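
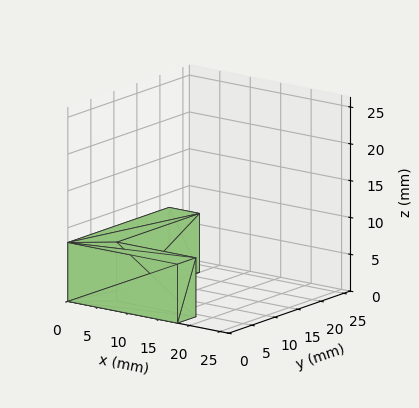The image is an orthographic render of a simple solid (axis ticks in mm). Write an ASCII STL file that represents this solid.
Reading the render: the shape is an L-shaped prism: outer 18 × 22 mm, arm thicknesses ≈ 4 mm (horizontal) and 5 mm (vertical), extruded 8 mm in z (dimensions read to the nearest mm from the axis ticks). For the STL, each face is triangulated and given an outward normal.

solid part
  facet normal 0.0000 0.0000 -1.0000
    outer loop
      vertex 18.00 4.00 0.00
      vertex 18.00 0.00 0.00
      vertex 0.00 0.00 0.00
    endloop
  endfacet
  facet normal 0.0000 0.0000 -1.0000
    outer loop
      vertex 5.00 4.00 0.00
      vertex 18.00 4.00 0.00
      vertex 0.00 0.00 0.00
    endloop
  endfacet
  facet normal 0.0000 0.0000 -1.0000
    outer loop
      vertex 5.00 22.00 0.00
      vertex 5.00 4.00 0.00
      vertex 0.00 0.00 0.00
    endloop
  endfacet
  facet normal 0.0000 0.0000 -1.0000
    outer loop
      vertex 0.00 22.00 0.00
      vertex 5.00 22.00 0.00
      vertex 0.00 0.00 0.00
    endloop
  endfacet
  facet normal 0.0000 0.0000 1.0000
    outer loop
      vertex 0.00 0.00 8.00
      vertex 18.00 0.00 8.00
      vertex 18.00 4.00 8.00
    endloop
  endfacet
  facet normal 0.0000 0.0000 1.0000
    outer loop
      vertex 0.00 0.00 8.00
      vertex 18.00 4.00 8.00
      vertex 5.00 4.00 8.00
    endloop
  endfacet
  facet normal 0.0000 0.0000 1.0000
    outer loop
      vertex 0.00 0.00 8.00
      vertex 5.00 4.00 8.00
      vertex 5.00 22.00 8.00
    endloop
  endfacet
  facet normal 0.0000 0.0000 1.0000
    outer loop
      vertex 0.00 0.00 8.00
      vertex 5.00 22.00 8.00
      vertex 0.00 22.00 8.00
    endloop
  endfacet
  facet normal 0.0000 -1.0000 0.0000
    outer loop
      vertex 0.00 0.00 0.00
      vertex 18.00 0.00 0.00
      vertex 18.00 0.00 8.00
    endloop
  endfacet
  facet normal 0.0000 -1.0000 0.0000
    outer loop
      vertex 0.00 0.00 0.00
      vertex 18.00 0.00 8.00
      vertex 0.00 0.00 8.00
    endloop
  endfacet
  facet normal 1.0000 0.0000 0.0000
    outer loop
      vertex 18.00 0.00 0.00
      vertex 18.00 4.00 0.00
      vertex 18.00 4.00 8.00
    endloop
  endfacet
  facet normal 1.0000 0.0000 0.0000
    outer loop
      vertex 18.00 0.00 0.00
      vertex 18.00 4.00 8.00
      vertex 18.00 0.00 8.00
    endloop
  endfacet
  facet normal 0.0000 1.0000 0.0000
    outer loop
      vertex 18.00 4.00 0.00
      vertex 5.00 4.00 0.00
      vertex 5.00 4.00 8.00
    endloop
  endfacet
  facet normal 0.0000 1.0000 0.0000
    outer loop
      vertex 18.00 4.00 0.00
      vertex 5.00 4.00 8.00
      vertex 18.00 4.00 8.00
    endloop
  endfacet
  facet normal 1.0000 0.0000 0.0000
    outer loop
      vertex 5.00 4.00 0.00
      vertex 5.00 22.00 0.00
      vertex 5.00 22.00 8.00
    endloop
  endfacet
  facet normal 1.0000 0.0000 0.0000
    outer loop
      vertex 5.00 4.00 0.00
      vertex 5.00 22.00 8.00
      vertex 5.00 4.00 8.00
    endloop
  endfacet
  facet normal 0.0000 1.0000 0.0000
    outer loop
      vertex 5.00 22.00 0.00
      vertex 0.00 22.00 0.00
      vertex 0.00 22.00 8.00
    endloop
  endfacet
  facet normal 0.0000 1.0000 0.0000
    outer loop
      vertex 5.00 22.00 0.00
      vertex 0.00 22.00 8.00
      vertex 5.00 22.00 8.00
    endloop
  endfacet
  facet normal -1.0000 0.0000 0.0000
    outer loop
      vertex 0.00 22.00 0.00
      vertex 0.00 0.00 0.00
      vertex 0.00 0.00 8.00
    endloop
  endfacet
  facet normal -1.0000 0.0000 0.0000
    outer loop
      vertex 0.00 22.00 0.00
      vertex 0.00 0.00 8.00
      vertex 0.00 22.00 8.00
    endloop
  endfacet
endsolid part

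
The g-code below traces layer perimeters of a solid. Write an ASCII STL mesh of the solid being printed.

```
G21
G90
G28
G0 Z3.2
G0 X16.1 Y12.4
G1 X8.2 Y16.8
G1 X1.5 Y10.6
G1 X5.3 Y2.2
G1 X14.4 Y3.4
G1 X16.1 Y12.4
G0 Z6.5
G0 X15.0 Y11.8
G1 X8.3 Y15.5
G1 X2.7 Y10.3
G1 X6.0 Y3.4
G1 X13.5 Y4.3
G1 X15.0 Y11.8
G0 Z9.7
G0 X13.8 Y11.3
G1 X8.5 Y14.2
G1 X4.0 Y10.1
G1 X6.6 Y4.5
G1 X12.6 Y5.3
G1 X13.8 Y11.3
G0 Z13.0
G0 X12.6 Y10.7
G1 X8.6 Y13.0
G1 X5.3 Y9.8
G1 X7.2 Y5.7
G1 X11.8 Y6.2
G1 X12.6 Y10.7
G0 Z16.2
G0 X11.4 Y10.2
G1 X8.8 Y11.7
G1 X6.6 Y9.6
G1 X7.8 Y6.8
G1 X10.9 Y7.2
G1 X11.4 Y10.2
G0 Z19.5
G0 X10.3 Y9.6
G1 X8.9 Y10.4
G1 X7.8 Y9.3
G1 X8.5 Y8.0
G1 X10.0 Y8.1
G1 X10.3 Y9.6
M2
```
solid part
  facet normal 0.0000 0.0000 -1.0000
    outer loop
      vertex 0.2 10.8 0.0
      vertex 8.0 18.1 0.0
      vertex 17.3 12.9 0.0
    endloop
  endfacet
  facet normal 0.0000 0.0000 -1.0000
    outer loop
      vertex 4.7 1.1 0.0
      vertex 0.2 10.8 0.0
      vertex 17.3 12.9 0.0
    endloop
  endfacet
  facet normal 0.0000 0.0000 -1.0000
    outer loop
      vertex 15.3 2.4 0.0
      vertex 4.7 1.1 0.0
      vertex 17.3 12.9 0.0
    endloop
  endfacet
  facet normal 0.4645 0.8307 0.3069
    outer loop
      vertex 17.3 12.9 0.0
      vertex 8.0 18.1 0.0
      vertex 9.1 9.1 22.7
    endloop
  endfacet
  facet normal -0.6503 0.6949 0.3070
    outer loop
      vertex 8.0 18.1 0.0
      vertex 0.2 10.8 0.0
      vertex 9.1 9.1 22.7
    endloop
  endfacet
  facet normal -0.8629 -0.4003 0.3084
    outer loop
      vertex 0.2 10.8 0.0
      vertex 4.7 1.1 0.0
      vertex 9.1 9.1 22.7
    endloop
  endfacet
  facet normal 0.1157 -0.9436 0.3101
    outer loop
      vertex 4.7 1.1 0.0
      vertex 15.3 2.4 0.0
      vertex 9.1 9.1 22.7
    endloop
  endfacet
  facet normal 0.9346 -0.1780 0.3078
    outer loop
      vertex 15.3 2.4 0.0
      vertex 17.3 12.9 0.0
      vertex 9.1 9.1 22.7
    endloop
  endfacet
endsolid part

The G0 Z moves step by Δz≈3.2 mm. The G1 loops shrink linearly with z, so the solid tapers from its base footprint up to z≈22.7. Closing with a flat bottom cap and the tapered top and triangulating gives 8 facets — a regular 5-sided pyramid, base circumscribed radius ≈ 9.1 mm, apex at z ≈ 22.7 mm.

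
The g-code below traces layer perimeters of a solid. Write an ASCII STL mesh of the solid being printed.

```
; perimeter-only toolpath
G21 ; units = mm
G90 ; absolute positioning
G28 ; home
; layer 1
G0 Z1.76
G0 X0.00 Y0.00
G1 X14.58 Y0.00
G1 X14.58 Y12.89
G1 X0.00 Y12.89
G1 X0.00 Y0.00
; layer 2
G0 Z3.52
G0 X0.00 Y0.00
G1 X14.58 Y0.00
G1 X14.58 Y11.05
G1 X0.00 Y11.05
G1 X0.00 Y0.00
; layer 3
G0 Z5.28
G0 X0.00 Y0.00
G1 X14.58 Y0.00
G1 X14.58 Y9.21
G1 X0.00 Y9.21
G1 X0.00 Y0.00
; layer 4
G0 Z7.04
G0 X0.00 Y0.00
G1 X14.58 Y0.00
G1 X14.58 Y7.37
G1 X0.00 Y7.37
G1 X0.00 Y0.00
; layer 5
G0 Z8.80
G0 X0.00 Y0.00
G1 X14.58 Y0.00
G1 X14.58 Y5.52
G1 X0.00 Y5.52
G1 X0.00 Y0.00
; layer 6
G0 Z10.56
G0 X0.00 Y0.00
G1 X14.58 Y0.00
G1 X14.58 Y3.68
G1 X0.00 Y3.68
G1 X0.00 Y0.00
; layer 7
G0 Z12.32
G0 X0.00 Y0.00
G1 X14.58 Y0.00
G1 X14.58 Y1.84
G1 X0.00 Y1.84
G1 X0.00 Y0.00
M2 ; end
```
solid part
  facet normal 0.0000 0.0000 -1.0000
    outer loop
      vertex 14.58 14.73 0.00
      vertex 14.58 0.00 0.00
      vertex 0.00 0.00 0.00
    endloop
  endfacet
  facet normal 0.0000 0.0000 -1.0000
    outer loop
      vertex 0.00 14.73 0.00
      vertex 14.58 14.73 0.00
      vertex 0.00 0.00 0.00
    endloop
  endfacet
  facet normal 0.0000 -1.0000 0.0000
    outer loop
      vertex 0.00 0.00 0.00
      vertex 14.58 0.00 0.00
      vertex 14.58 0.00 14.08
    endloop
  endfacet
  facet normal 0.0000 -1.0000 0.0000
    outer loop
      vertex 0.00 0.00 0.00
      vertex 14.58 0.00 14.08
      vertex 0.00 0.00 14.08
    endloop
  endfacet
  facet normal 0.0000 0.6910 0.7229
    outer loop
      vertex 0.00 0.00 14.08
      vertex 14.58 0.00 14.08
      vertex 14.58 14.73 0.00
    endloop
  endfacet
  facet normal 0.0000 0.6910 0.7229
    outer loop
      vertex 0.00 0.00 14.08
      vertex 14.58 14.73 0.00
      vertex 0.00 14.73 0.00
    endloop
  endfacet
  facet normal -1.0000 0.0000 0.0000
    outer loop
      vertex 0.00 0.00 14.08
      vertex 0.00 14.73 0.00
      vertex 0.00 0.00 0.00
    endloop
  endfacet
  facet normal 1.0000 0.0000 0.0000
    outer loop
      vertex 14.58 0.00 0.00
      vertex 14.58 14.73 0.00
      vertex 14.58 0.00 14.08
    endloop
  endfacet
endsolid part

The G0 Z moves step by Δz≈1.76 mm. The G1 loops shrink linearly with z, so the solid tapers from its base footprint up to z≈14.1. Closing with a flat bottom cap and the tapered top and triangulating gives 8 facets — a wedge (ramp): 14.6 × 14.7 mm base, rising to 14.1 mm along the y=0 edge and sloping linearly to z=0 at y=14.7.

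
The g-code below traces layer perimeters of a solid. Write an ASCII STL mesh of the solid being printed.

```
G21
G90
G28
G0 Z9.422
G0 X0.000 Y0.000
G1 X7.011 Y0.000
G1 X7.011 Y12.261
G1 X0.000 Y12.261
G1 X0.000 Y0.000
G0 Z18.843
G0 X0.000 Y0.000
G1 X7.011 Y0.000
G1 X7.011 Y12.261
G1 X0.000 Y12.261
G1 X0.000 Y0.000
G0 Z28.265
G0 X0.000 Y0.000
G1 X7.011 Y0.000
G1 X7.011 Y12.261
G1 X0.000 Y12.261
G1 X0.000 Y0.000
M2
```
solid part
  facet normal 0.0000 0.0000 -1.0000
    outer loop
      vertex 7.011 12.261 0.000
      vertex 7.011 0.000 0.000
      vertex 0.000 0.000 0.000
    endloop
  endfacet
  facet normal 0.0000 0.0000 -1.0000
    outer loop
      vertex 0.000 12.261 0.000
      vertex 7.011 12.261 0.000
      vertex 0.000 0.000 0.000
    endloop
  endfacet
  facet normal 0.0000 0.0000 1.0000
    outer loop
      vertex 0.000 0.000 28.265
      vertex 7.011 0.000 28.265
      vertex 7.011 12.261 28.265
    endloop
  endfacet
  facet normal 0.0000 0.0000 1.0000
    outer loop
      vertex 0.000 0.000 28.265
      vertex 7.011 12.261 28.265
      vertex 0.000 12.261 28.265
    endloop
  endfacet
  facet normal 0.0000 -1.0000 0.0000
    outer loop
      vertex 0.000 0.000 0.000
      vertex 7.011 0.000 0.000
      vertex 7.011 0.000 28.265
    endloop
  endfacet
  facet normal 0.0000 -1.0000 0.0000
    outer loop
      vertex 0.000 0.000 0.000
      vertex 7.011 0.000 28.265
      vertex 0.000 0.000 28.265
    endloop
  endfacet
  facet normal 0.0000 1.0000 0.0000
    outer loop
      vertex 7.011 12.261 28.265
      vertex 7.011 12.261 0.000
      vertex 0.000 12.261 0.000
    endloop
  endfacet
  facet normal 0.0000 1.0000 0.0000
    outer loop
      vertex 0.000 12.261 28.265
      vertex 7.011 12.261 28.265
      vertex 0.000 12.261 0.000
    endloop
  endfacet
  facet normal -1.0000 0.0000 0.0000
    outer loop
      vertex 0.000 12.261 28.265
      vertex 0.000 12.261 0.000
      vertex 0.000 0.000 0.000
    endloop
  endfacet
  facet normal -1.0000 0.0000 0.0000
    outer loop
      vertex 0.000 0.000 28.265
      vertex 0.000 12.261 28.265
      vertex 0.000 0.000 0.000
    endloop
  endfacet
  facet normal 1.0000 0.0000 0.0000
    outer loop
      vertex 7.011 0.000 0.000
      vertex 7.011 12.261 0.000
      vertex 7.011 12.261 28.265
    endloop
  endfacet
  facet normal 1.0000 0.0000 0.0000
    outer loop
      vertex 7.011 0.000 0.000
      vertex 7.011 12.261 28.265
      vertex 7.011 0.000 28.265
    endloop
  endfacet
endsolid part

The G0 Z moves step by Δz≈9.422 mm. Every layer's G1 loop is the same polygon, so the solid is a straight extrusion of it from z=0 to z≈28.3. Closing with flat bottom and top caps and triangulating gives 12 facets — a rectangular box, roughly 7.01 × 12.3 mm footprint and 28.3 mm tall.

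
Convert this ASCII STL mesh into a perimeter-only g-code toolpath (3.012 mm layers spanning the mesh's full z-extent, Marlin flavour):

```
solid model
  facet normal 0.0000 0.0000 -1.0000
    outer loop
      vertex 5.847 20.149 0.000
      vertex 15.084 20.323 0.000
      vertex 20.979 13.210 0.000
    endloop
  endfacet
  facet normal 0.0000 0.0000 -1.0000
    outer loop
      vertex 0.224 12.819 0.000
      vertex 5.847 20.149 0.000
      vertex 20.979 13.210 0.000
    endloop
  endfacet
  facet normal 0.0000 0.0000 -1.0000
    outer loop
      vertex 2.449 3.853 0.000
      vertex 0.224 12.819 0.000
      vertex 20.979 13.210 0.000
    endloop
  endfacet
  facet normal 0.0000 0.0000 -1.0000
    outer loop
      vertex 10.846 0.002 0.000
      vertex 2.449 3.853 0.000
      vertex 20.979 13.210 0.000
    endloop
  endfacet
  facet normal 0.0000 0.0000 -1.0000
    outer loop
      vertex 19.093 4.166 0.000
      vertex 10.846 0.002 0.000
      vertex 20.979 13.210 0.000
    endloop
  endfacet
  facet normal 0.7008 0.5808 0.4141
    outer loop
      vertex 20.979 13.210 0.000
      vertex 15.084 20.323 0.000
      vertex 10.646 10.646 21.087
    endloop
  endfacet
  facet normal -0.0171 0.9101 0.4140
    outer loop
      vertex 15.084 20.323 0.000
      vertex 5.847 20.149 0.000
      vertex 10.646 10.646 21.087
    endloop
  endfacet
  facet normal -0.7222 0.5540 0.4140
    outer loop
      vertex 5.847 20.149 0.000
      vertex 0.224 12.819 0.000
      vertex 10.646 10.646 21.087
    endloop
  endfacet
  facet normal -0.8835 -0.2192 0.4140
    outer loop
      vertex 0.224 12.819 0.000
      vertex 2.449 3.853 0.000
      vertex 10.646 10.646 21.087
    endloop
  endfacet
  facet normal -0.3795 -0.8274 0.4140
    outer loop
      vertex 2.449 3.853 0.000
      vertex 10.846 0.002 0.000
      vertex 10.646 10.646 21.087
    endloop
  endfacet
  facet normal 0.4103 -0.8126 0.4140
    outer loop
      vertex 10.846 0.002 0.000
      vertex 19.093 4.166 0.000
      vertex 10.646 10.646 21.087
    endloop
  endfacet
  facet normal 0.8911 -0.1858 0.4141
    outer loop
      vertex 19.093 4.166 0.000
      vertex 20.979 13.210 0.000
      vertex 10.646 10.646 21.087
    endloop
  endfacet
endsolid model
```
; perimeter-only toolpath
G21 ; units = mm
G90 ; absolute positioning
G28 ; home
; layer 1
G0 Z3.012
G0 X19.503 Y12.844
G1 X14.450 Y18.941
G1 X6.533 Y18.791
G1 X1.713 Y12.509
G1 X3.620 Y4.823
G1 X10.817 Y1.523
G1 X17.886 Y5.092
G1 X19.503 Y12.844
; layer 2
G0 Z6.025
G0 X18.027 Y12.477
G1 X13.816 Y17.558
G1 X7.218 Y17.434
G1 X3.202 Y12.198
G1 X4.791 Y5.794
G1 X10.789 Y3.043
G1 X16.680 Y6.017
G1 X18.027 Y12.477
; layer 3
G0 Z9.037
G0 X16.551 Y12.111
G1 X13.182 Y16.176
G1 X7.904 Y16.076
G1 X4.691 Y11.888
G1 X5.962 Y6.764
G1 X10.760 Y4.564
G1 X15.473 Y6.943
G1 X16.551 Y12.111
; layer 4
G0 Z12.050
G0 X15.074 Y11.745
G1 X12.548 Y14.793
G1 X8.589 Y14.719
G1 X6.179 Y11.577
G1 X7.133 Y7.735
G1 X10.732 Y6.084
G1 X14.266 Y7.869
G1 X15.074 Y11.745
; layer 5
G0 Z15.062
G0 X13.598 Y11.379
G1 X11.914 Y13.411
G1 X9.275 Y13.361
G1 X7.668 Y11.267
G1 X8.304 Y8.705
G1 X10.703 Y7.605
G1 X13.059 Y8.795
G1 X13.598 Y11.379
; layer 6
G0 Z18.075
G0 X12.122 Y11.012
G1 X11.280 Y12.028
G1 X9.960 Y12.004
G1 X9.157 Y10.956
G1 X9.475 Y9.676
G1 X10.675 Y9.125
G1 X11.853 Y9.720
G1 X12.122 Y11.012
M2 ; end

The solid is a regular 7-sided pyramid, base circumscribed radius ≈ 10.6 mm, apex at z ≈ 21.1 mm. Slicing at Δz = 3.012 mm — 7 equal slices spanning the solid's height, so layer i sits at z = i·h/7 — gives 6 non-empty perimeters. Each is a 7-segment closed polygon; G0 lifts to the layer z and rapids to the start vertex, then G1 traces the edges. The cross-section shrinks linearly with z (the slice at the apex is degenerate and omitted).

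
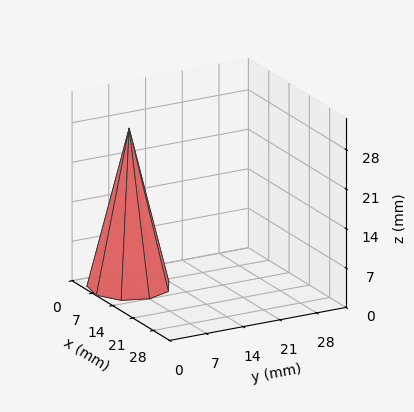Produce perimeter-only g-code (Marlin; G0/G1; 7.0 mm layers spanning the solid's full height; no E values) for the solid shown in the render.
Reading the render: the shape is a regular 9-sided pyramid, base circumscribed radius ≈ 7 mm, apex at z ≈ 28 mm (dimensions read to the nearest mm from the axis ticks). For the g-code, the solid's height is divided into equal slices at the stated Δz and each level perimeter traced with G1 moves after a G0 lift.

; perimeter-only toolpath
G21 ; units = mm
G90 ; absolute positioning
G28 ; home
; layer 1
G0 Z7.0
G0 X12.2 Y7.0
G1 X11.1 Y10.4
G1 X7.9 Y12.2
G1 X4.4 Y11.6
G1 X2.0 Y8.8
G1 X2.0 Y5.2
G1 X4.4 Y2.4
G1 X7.9 Y1.8
G1 X11.1 Y3.6
G1 X12.2 Y7.0
; layer 2
G0 Z14.0
G0 X10.5 Y7.0
G1 X9.7 Y9.2
G1 X7.6 Y10.4
G1 X5.2 Y10.1
G1 X3.7 Y8.2
G1 X3.7 Y5.8
G1 X5.2 Y4.0
G1 X7.6 Y3.5
G1 X9.7 Y4.8
G1 X10.5 Y7.0
; layer 3
G0 Z21.0
G0 X8.8 Y7.0
G1 X8.3 Y8.1
G1 X7.3 Y8.7
G1 X6.1 Y8.5
G1 X5.3 Y7.6
G1 X5.3 Y6.4
G1 X6.1 Y5.5
G1 X7.3 Y5.3
G1 X8.3 Y5.9
G1 X8.8 Y7.0
M2 ; end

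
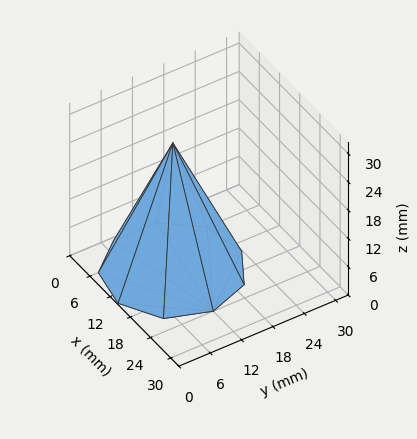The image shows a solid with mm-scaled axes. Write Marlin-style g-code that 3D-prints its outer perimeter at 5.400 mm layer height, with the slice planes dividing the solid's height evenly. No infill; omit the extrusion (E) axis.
Reading the render: the shape is a regular 9-sided pyramid, base circumscribed radius ≈ 12 mm, apex at z ≈ 27 mm (dimensions read to the nearest mm from the axis ticks). For the g-code, the solid's height is divided into equal slices at the stated Δz and each level perimeter traced with G1 moves after a G0 lift.

; perimeter-only toolpath
G21 ; units = mm
G90 ; absolute positioning
G28 ; home
; layer 1
G0 Z5.400
G0 X21.600 Y12.000
G1 X19.354 Y18.170
G1 X13.667 Y21.454
G1 X7.200 Y20.314
G1 X2.979 Y15.283
G1 X2.979 Y8.717
G1 X7.200 Y3.686
G1 X13.667 Y2.546
G1 X19.354 Y5.830
G1 X21.600 Y12.000
; layer 2
G0 Z10.800
G0 X19.200 Y12.000
G1 X17.516 Y16.628
G1 X13.250 Y19.091
G1 X8.400 Y18.235
G1 X5.234 Y14.462
G1 X5.234 Y9.538
G1 X8.400 Y5.765
G1 X13.250 Y4.909
G1 X17.516 Y7.372
G1 X19.200 Y12.000
; layer 3
G0 Z16.200
G0 X16.800 Y12.000
G1 X15.677 Y15.085
G1 X12.834 Y16.727
G1 X9.600 Y16.157
G1 X7.490 Y13.642
G1 X7.490 Y10.358
G1 X9.600 Y7.843
G1 X12.834 Y7.273
G1 X15.677 Y8.915
G1 X16.800 Y12.000
; layer 4
G0 Z21.600
G0 X14.400 Y12.000
G1 X13.839 Y13.543
G1 X12.417 Y14.364
G1 X10.800 Y14.078
G1 X9.745 Y12.821
G1 X9.745 Y11.179
G1 X10.800 Y9.922
G1 X12.417 Y9.636
G1 X13.839 Y10.457
G1 X14.400 Y12.000
M2 ; end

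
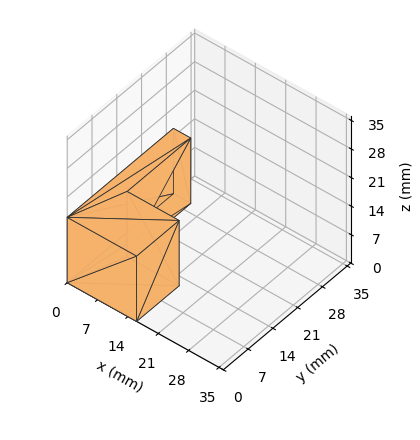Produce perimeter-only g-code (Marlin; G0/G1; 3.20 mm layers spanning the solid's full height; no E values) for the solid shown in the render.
Reading the render: the shape is an L-shaped prism: outer 16 × 30 mm, arm thicknesses ≈ 12 mm (horizontal) and 4 mm (vertical), extruded 16 mm in z (dimensions read to the nearest mm from the axis ticks). For the g-code, the solid's height is divided into equal slices at the stated Δz and each level perimeter traced with G1 moves after a G0 lift.

; perimeter-only toolpath
G21 ; units = mm
G90 ; absolute positioning
G28 ; home
; layer 1
G0 Z3.20
G0 X0.00 Y0.00
G1 X16.00 Y0.00
G1 X16.00 Y12.00
G1 X4.00 Y12.00
G1 X4.00 Y30.00
G1 X0.00 Y30.00
G1 X0.00 Y0.00
; layer 2
G0 Z6.40
G0 X0.00 Y0.00
G1 X16.00 Y0.00
G1 X16.00 Y12.00
G1 X4.00 Y12.00
G1 X4.00 Y30.00
G1 X0.00 Y30.00
G1 X0.00 Y0.00
; layer 3
G0 Z9.60
G0 X0.00 Y0.00
G1 X16.00 Y0.00
G1 X16.00 Y12.00
G1 X4.00 Y12.00
G1 X4.00 Y30.00
G1 X0.00 Y30.00
G1 X0.00 Y0.00
; layer 4
G0 Z12.80
G0 X0.00 Y0.00
G1 X16.00 Y0.00
G1 X16.00 Y12.00
G1 X4.00 Y12.00
G1 X4.00 Y30.00
G1 X0.00 Y30.00
G1 X0.00 Y0.00
; layer 5
G0 Z16.00
G0 X0.00 Y0.00
G1 X16.00 Y0.00
G1 X16.00 Y12.00
G1 X4.00 Y12.00
G1 X4.00 Y30.00
G1 X0.00 Y30.00
G1 X0.00 Y0.00
M2 ; end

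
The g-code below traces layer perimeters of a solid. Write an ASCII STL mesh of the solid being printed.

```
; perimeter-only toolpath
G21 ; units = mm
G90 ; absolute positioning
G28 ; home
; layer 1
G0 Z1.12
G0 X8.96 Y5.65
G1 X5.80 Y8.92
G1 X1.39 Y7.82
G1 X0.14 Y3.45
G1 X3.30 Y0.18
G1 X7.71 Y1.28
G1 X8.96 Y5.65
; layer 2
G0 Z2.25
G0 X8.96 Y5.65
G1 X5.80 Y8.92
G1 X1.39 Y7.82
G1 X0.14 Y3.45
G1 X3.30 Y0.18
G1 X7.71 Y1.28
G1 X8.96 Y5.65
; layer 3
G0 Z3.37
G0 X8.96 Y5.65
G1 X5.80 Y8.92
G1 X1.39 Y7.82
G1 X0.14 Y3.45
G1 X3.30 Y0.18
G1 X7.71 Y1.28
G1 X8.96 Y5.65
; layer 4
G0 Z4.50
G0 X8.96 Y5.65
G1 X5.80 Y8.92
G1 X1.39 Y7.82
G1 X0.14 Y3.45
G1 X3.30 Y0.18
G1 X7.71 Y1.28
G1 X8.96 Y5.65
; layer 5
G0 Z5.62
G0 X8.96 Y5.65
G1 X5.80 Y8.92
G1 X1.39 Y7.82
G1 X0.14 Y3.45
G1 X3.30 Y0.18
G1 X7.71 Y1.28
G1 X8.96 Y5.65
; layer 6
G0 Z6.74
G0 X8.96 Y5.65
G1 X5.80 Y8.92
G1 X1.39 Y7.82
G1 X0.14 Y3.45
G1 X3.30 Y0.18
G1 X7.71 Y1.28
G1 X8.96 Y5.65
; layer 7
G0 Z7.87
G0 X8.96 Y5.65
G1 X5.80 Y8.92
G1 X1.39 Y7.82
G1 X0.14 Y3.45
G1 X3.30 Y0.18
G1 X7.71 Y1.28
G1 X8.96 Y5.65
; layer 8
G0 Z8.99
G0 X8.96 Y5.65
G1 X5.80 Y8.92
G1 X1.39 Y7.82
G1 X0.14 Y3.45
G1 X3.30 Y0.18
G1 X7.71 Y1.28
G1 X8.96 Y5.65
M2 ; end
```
solid part
  facet normal 0.0000 0.0000 -1.0000
    outer loop
      vertex 1.39 7.82 0.00
      vertex 5.80 8.92 0.00
      vertex 8.96 5.65 0.00
    endloop
  endfacet
  facet normal 0.0000 0.0000 -1.0000
    outer loop
      vertex 0.14 3.45 0.00
      vertex 1.39 7.82 0.00
      vertex 8.96 5.65 0.00
    endloop
  endfacet
  facet normal 0.0000 0.0000 -1.0000
    outer loop
      vertex 3.30 0.18 0.00
      vertex 0.14 3.45 0.00
      vertex 8.96 5.65 0.00
    endloop
  endfacet
  facet normal 0.0000 0.0000 -1.0000
    outer loop
      vertex 7.71 1.28 0.00
      vertex 3.30 0.18 0.00
      vertex 8.96 5.65 0.00
    endloop
  endfacet
  facet normal 0.0000 0.0000 1.0000
    outer loop
      vertex 8.96 5.65 8.99
      vertex 5.80 8.92 8.99
      vertex 1.39 7.82 8.99
    endloop
  endfacet
  facet normal 0.0000 0.0000 1.0000
    outer loop
      vertex 8.96 5.65 8.99
      vertex 1.39 7.82 8.99
      vertex 0.14 3.45 8.99
    endloop
  endfacet
  facet normal 0.0000 0.0000 1.0000
    outer loop
      vertex 8.96 5.65 8.99
      vertex 0.14 3.45 8.99
      vertex 3.30 0.18 8.99
    endloop
  endfacet
  facet normal 0.0000 0.0000 1.0000
    outer loop
      vertex 8.96 5.65 8.99
      vertex 3.30 0.18 8.99
      vertex 7.71 1.28 8.99
    endloop
  endfacet
  facet normal 0.7191 0.6949 0.0000
    outer loop
      vertex 8.96 5.65 0.00
      vertex 5.80 8.92 0.00
      vertex 5.80 8.92 8.99
    endloop
  endfacet
  facet normal 0.7191 0.6949 0.0000
    outer loop
      vertex 8.96 5.65 0.00
      vertex 5.80 8.92 8.99
      vertex 8.96 5.65 8.99
    endloop
  endfacet
  facet normal -0.2420 0.9703 0.0000
    outer loop
      vertex 5.80 8.92 0.00
      vertex 1.39 7.82 0.00
      vertex 1.39 7.82 8.99
    endloop
  endfacet
  facet normal -0.2420 0.9703 0.0000
    outer loop
      vertex 5.80 8.92 0.00
      vertex 1.39 7.82 8.99
      vertex 5.80 8.92 8.99
    endloop
  endfacet
  facet normal -0.9614 0.2750 0.0000
    outer loop
      vertex 1.39 7.82 0.00
      vertex 0.14 3.45 0.00
      vertex 0.14 3.45 8.99
    endloop
  endfacet
  facet normal -0.9614 0.2750 0.0000
    outer loop
      vertex 1.39 7.82 0.00
      vertex 0.14 3.45 8.99
      vertex 1.39 7.82 8.99
    endloop
  endfacet
  facet normal -0.7191 -0.6949 0.0000
    outer loop
      vertex 0.14 3.45 0.00
      vertex 3.30 0.18 0.00
      vertex 3.30 0.18 8.99
    endloop
  endfacet
  facet normal -0.7191 -0.6949 0.0000
    outer loop
      vertex 0.14 3.45 0.00
      vertex 3.30 0.18 8.99
      vertex 0.14 3.45 8.99
    endloop
  endfacet
  facet normal 0.2420 -0.9703 0.0000
    outer loop
      vertex 3.30 0.18 0.00
      vertex 7.71 1.28 0.00
      vertex 7.71 1.28 8.99
    endloop
  endfacet
  facet normal 0.2420 -0.9703 0.0000
    outer loop
      vertex 3.30 0.18 0.00
      vertex 7.71 1.28 8.99
      vertex 3.30 0.18 8.99
    endloop
  endfacet
  facet normal 0.9614 -0.2750 0.0000
    outer loop
      vertex 7.71 1.28 0.00
      vertex 8.96 5.65 0.00
      vertex 8.96 5.65 8.99
    endloop
  endfacet
  facet normal 0.9614 -0.2750 0.0000
    outer loop
      vertex 7.71 1.28 0.00
      vertex 8.96 5.65 8.99
      vertex 7.71 1.28 8.99
    endloop
  endfacet
endsolid part

The G0 Z moves step by Δz≈1.12 mm. Every layer's G1 loop is the same polygon, so the solid is a straight extrusion of it from z=0 to z≈8.99. Closing with flat bottom and top caps and triangulating gives 20 facets — a regular 6-sided prism (a cylinder approximated with 6 flat sides), circumscribed radius ≈ 4.55 mm, height ≈ 8.99 mm.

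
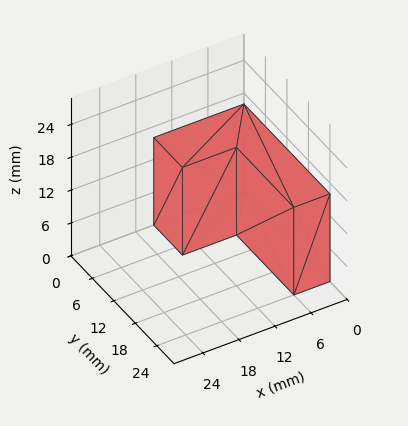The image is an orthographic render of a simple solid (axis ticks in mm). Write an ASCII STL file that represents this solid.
Reading the render: the shape is an L-shaped prism: outer 15 × 24 mm, arm thicknesses ≈ 8 mm (horizontal) and 6 mm (vertical), extruded 16 mm in z (dimensions read to the nearest mm from the axis ticks). For the STL, each face is triangulated and given an outward normal.

solid part
  facet normal 0.0000 0.0000 -1.0000
    outer loop
      vertex 15.000 8.000 0.000
      vertex 15.000 0.000 0.000
      vertex 0.000 0.000 0.000
    endloop
  endfacet
  facet normal 0.0000 0.0000 -1.0000
    outer loop
      vertex 6.000 8.000 0.000
      vertex 15.000 8.000 0.000
      vertex 0.000 0.000 0.000
    endloop
  endfacet
  facet normal 0.0000 0.0000 -1.0000
    outer loop
      vertex 6.000 24.000 0.000
      vertex 6.000 8.000 0.000
      vertex 0.000 0.000 0.000
    endloop
  endfacet
  facet normal 0.0000 0.0000 -1.0000
    outer loop
      vertex 0.000 24.000 0.000
      vertex 6.000 24.000 0.000
      vertex 0.000 0.000 0.000
    endloop
  endfacet
  facet normal 0.0000 0.0000 1.0000
    outer loop
      vertex 0.000 0.000 16.000
      vertex 15.000 0.000 16.000
      vertex 15.000 8.000 16.000
    endloop
  endfacet
  facet normal 0.0000 0.0000 1.0000
    outer loop
      vertex 0.000 0.000 16.000
      vertex 15.000 8.000 16.000
      vertex 6.000 8.000 16.000
    endloop
  endfacet
  facet normal 0.0000 0.0000 1.0000
    outer loop
      vertex 0.000 0.000 16.000
      vertex 6.000 8.000 16.000
      vertex 6.000 24.000 16.000
    endloop
  endfacet
  facet normal 0.0000 0.0000 1.0000
    outer loop
      vertex 0.000 0.000 16.000
      vertex 6.000 24.000 16.000
      vertex 0.000 24.000 16.000
    endloop
  endfacet
  facet normal 0.0000 -1.0000 0.0000
    outer loop
      vertex 0.000 0.000 0.000
      vertex 15.000 0.000 0.000
      vertex 15.000 0.000 16.000
    endloop
  endfacet
  facet normal 0.0000 -1.0000 0.0000
    outer loop
      vertex 0.000 0.000 0.000
      vertex 15.000 0.000 16.000
      vertex 0.000 0.000 16.000
    endloop
  endfacet
  facet normal 1.0000 0.0000 0.0000
    outer loop
      vertex 15.000 0.000 0.000
      vertex 15.000 8.000 0.000
      vertex 15.000 8.000 16.000
    endloop
  endfacet
  facet normal 1.0000 0.0000 0.0000
    outer loop
      vertex 15.000 0.000 0.000
      vertex 15.000 8.000 16.000
      vertex 15.000 0.000 16.000
    endloop
  endfacet
  facet normal 0.0000 1.0000 0.0000
    outer loop
      vertex 15.000 8.000 0.000
      vertex 6.000 8.000 0.000
      vertex 6.000 8.000 16.000
    endloop
  endfacet
  facet normal 0.0000 1.0000 0.0000
    outer loop
      vertex 15.000 8.000 0.000
      vertex 6.000 8.000 16.000
      vertex 15.000 8.000 16.000
    endloop
  endfacet
  facet normal 1.0000 0.0000 0.0000
    outer loop
      vertex 6.000 8.000 0.000
      vertex 6.000 24.000 0.000
      vertex 6.000 24.000 16.000
    endloop
  endfacet
  facet normal 1.0000 0.0000 0.0000
    outer loop
      vertex 6.000 8.000 0.000
      vertex 6.000 24.000 16.000
      vertex 6.000 8.000 16.000
    endloop
  endfacet
  facet normal 0.0000 1.0000 0.0000
    outer loop
      vertex 6.000 24.000 0.000
      vertex 0.000 24.000 0.000
      vertex 0.000 24.000 16.000
    endloop
  endfacet
  facet normal 0.0000 1.0000 0.0000
    outer loop
      vertex 6.000 24.000 0.000
      vertex 0.000 24.000 16.000
      vertex 6.000 24.000 16.000
    endloop
  endfacet
  facet normal -1.0000 0.0000 0.0000
    outer loop
      vertex 0.000 24.000 0.000
      vertex 0.000 0.000 0.000
      vertex 0.000 0.000 16.000
    endloop
  endfacet
  facet normal -1.0000 0.0000 0.0000
    outer loop
      vertex 0.000 24.000 0.000
      vertex 0.000 0.000 16.000
      vertex 0.000 24.000 16.000
    endloop
  endfacet
endsolid part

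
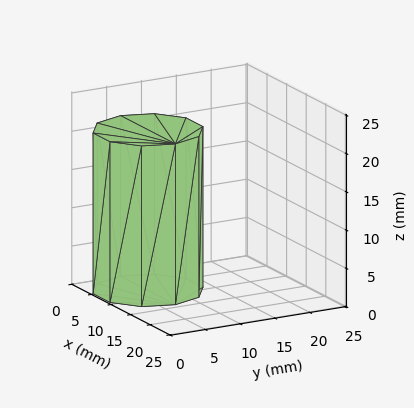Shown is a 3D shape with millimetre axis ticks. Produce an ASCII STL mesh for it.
Reading the render: the shape is a regular 10-sided prism (a cylinder approximated with 10 flat sides), circumscribed radius ≈ 7 mm, height ≈ 21 mm (dimensions read to the nearest mm from the axis ticks). For the STL, each face is triangulated and given an outward normal.

solid part
  facet normal 0.0000 0.0000 -1.0000
    outer loop
      vertex 9.16 13.66 0.00
      vertex 12.66 11.11 0.00
      vertex 14.00 7.00 0.00
    endloop
  endfacet
  facet normal 0.0000 0.0000 -1.0000
    outer loop
      vertex 4.84 13.66 0.00
      vertex 9.16 13.66 0.00
      vertex 14.00 7.00 0.00
    endloop
  endfacet
  facet normal 0.0000 0.0000 -1.0000
    outer loop
      vertex 1.34 11.11 0.00
      vertex 4.84 13.66 0.00
      vertex 14.00 7.00 0.00
    endloop
  endfacet
  facet normal 0.0000 0.0000 -1.0000
    outer loop
      vertex 0.00 7.00 0.00
      vertex 1.34 11.11 0.00
      vertex 14.00 7.00 0.00
    endloop
  endfacet
  facet normal 0.0000 0.0000 -1.0000
    outer loop
      vertex 1.34 2.89 0.00
      vertex 0.00 7.00 0.00
      vertex 14.00 7.00 0.00
    endloop
  endfacet
  facet normal 0.0000 0.0000 -1.0000
    outer loop
      vertex 4.84 0.34 0.00
      vertex 1.34 2.89 0.00
      vertex 14.00 7.00 0.00
    endloop
  endfacet
  facet normal 0.0000 0.0000 -1.0000
    outer loop
      vertex 9.16 0.34 0.00
      vertex 4.84 0.34 0.00
      vertex 14.00 7.00 0.00
    endloop
  endfacet
  facet normal 0.0000 0.0000 -1.0000
    outer loop
      vertex 12.66 2.89 0.00
      vertex 9.16 0.34 0.00
      vertex 14.00 7.00 0.00
    endloop
  endfacet
  facet normal 0.0000 0.0000 1.0000
    outer loop
      vertex 14.00 7.00 21.00
      vertex 12.66 11.11 21.00
      vertex 9.16 13.66 21.00
    endloop
  endfacet
  facet normal 0.0000 0.0000 1.0000
    outer loop
      vertex 14.00 7.00 21.00
      vertex 9.16 13.66 21.00
      vertex 4.84 13.66 21.00
    endloop
  endfacet
  facet normal 0.0000 0.0000 1.0000
    outer loop
      vertex 14.00 7.00 21.00
      vertex 4.84 13.66 21.00
      vertex 1.34 11.11 21.00
    endloop
  endfacet
  facet normal 0.0000 0.0000 1.0000
    outer loop
      vertex 14.00 7.00 21.00
      vertex 1.34 11.11 21.00
      vertex 0.00 7.00 21.00
    endloop
  endfacet
  facet normal 0.0000 0.0000 1.0000
    outer loop
      vertex 14.00 7.00 21.00
      vertex 0.00 7.00 21.00
      vertex 1.34 2.89 21.00
    endloop
  endfacet
  facet normal 0.0000 0.0000 1.0000
    outer loop
      vertex 14.00 7.00 21.00
      vertex 1.34 2.89 21.00
      vertex 4.84 0.34 21.00
    endloop
  endfacet
  facet normal 0.0000 0.0000 1.0000
    outer loop
      vertex 14.00 7.00 21.00
      vertex 4.84 0.34 21.00
      vertex 9.16 0.34 21.00
    endloop
  endfacet
  facet normal 0.0000 0.0000 1.0000
    outer loop
      vertex 14.00 7.00 21.00
      vertex 9.16 0.34 21.00
      vertex 12.66 2.89 21.00
    endloop
  endfacet
  facet normal 0.9507 0.3100 0.0000
    outer loop
      vertex 14.00 7.00 0.00
      vertex 12.66 11.11 0.00
      vertex 12.66 11.11 21.00
    endloop
  endfacet
  facet normal 0.9507 0.3100 0.0000
    outer loop
      vertex 14.00 7.00 0.00
      vertex 12.66 11.11 21.00
      vertex 14.00 7.00 21.00
    endloop
  endfacet
  facet normal 0.5889 0.8082 0.0000
    outer loop
      vertex 12.66 11.11 0.00
      vertex 9.16 13.66 0.00
      vertex 9.16 13.66 21.00
    endloop
  endfacet
  facet normal 0.5889 0.8082 0.0000
    outer loop
      vertex 12.66 11.11 0.00
      vertex 9.16 13.66 21.00
      vertex 12.66 11.11 21.00
    endloop
  endfacet
  facet normal 0.0000 1.0000 0.0000
    outer loop
      vertex 9.16 13.66 0.00
      vertex 4.84 13.66 0.00
      vertex 4.84 13.66 21.00
    endloop
  endfacet
  facet normal 0.0000 1.0000 0.0000
    outer loop
      vertex 9.16 13.66 0.00
      vertex 4.84 13.66 21.00
      vertex 9.16 13.66 21.00
    endloop
  endfacet
  facet normal -0.5889 0.8082 0.0000
    outer loop
      vertex 4.84 13.66 0.00
      vertex 1.34 11.11 0.00
      vertex 1.34 11.11 21.00
    endloop
  endfacet
  facet normal -0.5889 0.8082 0.0000
    outer loop
      vertex 4.84 13.66 0.00
      vertex 1.34 11.11 21.00
      vertex 4.84 13.66 21.00
    endloop
  endfacet
  facet normal -0.9507 0.3100 0.0000
    outer loop
      vertex 1.34 11.11 0.00
      vertex 0.00 7.00 0.00
      vertex 0.00 7.00 21.00
    endloop
  endfacet
  facet normal -0.9507 0.3100 0.0000
    outer loop
      vertex 1.34 11.11 0.00
      vertex 0.00 7.00 21.00
      vertex 1.34 11.11 21.00
    endloop
  endfacet
  facet normal -0.9507 -0.3100 0.0000
    outer loop
      vertex 0.00 7.00 0.00
      vertex 1.34 2.89 0.00
      vertex 1.34 2.89 21.00
    endloop
  endfacet
  facet normal -0.9507 -0.3100 0.0000
    outer loop
      vertex 0.00 7.00 0.00
      vertex 1.34 2.89 21.00
      vertex 0.00 7.00 21.00
    endloop
  endfacet
  facet normal -0.5889 -0.8082 0.0000
    outer loop
      vertex 1.34 2.89 0.00
      vertex 4.84 0.34 0.00
      vertex 4.84 0.34 21.00
    endloop
  endfacet
  facet normal -0.5889 -0.8082 0.0000
    outer loop
      vertex 1.34 2.89 0.00
      vertex 4.84 0.34 21.00
      vertex 1.34 2.89 21.00
    endloop
  endfacet
  facet normal 0.0000 -1.0000 0.0000
    outer loop
      vertex 4.84 0.34 0.00
      vertex 9.16 0.34 0.00
      vertex 9.16 0.34 21.00
    endloop
  endfacet
  facet normal 0.0000 -1.0000 0.0000
    outer loop
      vertex 4.84 0.34 0.00
      vertex 9.16 0.34 21.00
      vertex 4.84 0.34 21.00
    endloop
  endfacet
  facet normal 0.5889 -0.8082 0.0000
    outer loop
      vertex 9.16 0.34 0.00
      vertex 12.66 2.89 0.00
      vertex 12.66 2.89 21.00
    endloop
  endfacet
  facet normal 0.5889 -0.8082 0.0000
    outer loop
      vertex 9.16 0.34 0.00
      vertex 12.66 2.89 21.00
      vertex 9.16 0.34 21.00
    endloop
  endfacet
  facet normal 0.9507 -0.3100 0.0000
    outer loop
      vertex 12.66 2.89 0.00
      vertex 14.00 7.00 0.00
      vertex 14.00 7.00 21.00
    endloop
  endfacet
  facet normal 0.9507 -0.3100 0.0000
    outer loop
      vertex 12.66 2.89 0.00
      vertex 14.00 7.00 21.00
      vertex 12.66 2.89 21.00
    endloop
  endfacet
endsolid part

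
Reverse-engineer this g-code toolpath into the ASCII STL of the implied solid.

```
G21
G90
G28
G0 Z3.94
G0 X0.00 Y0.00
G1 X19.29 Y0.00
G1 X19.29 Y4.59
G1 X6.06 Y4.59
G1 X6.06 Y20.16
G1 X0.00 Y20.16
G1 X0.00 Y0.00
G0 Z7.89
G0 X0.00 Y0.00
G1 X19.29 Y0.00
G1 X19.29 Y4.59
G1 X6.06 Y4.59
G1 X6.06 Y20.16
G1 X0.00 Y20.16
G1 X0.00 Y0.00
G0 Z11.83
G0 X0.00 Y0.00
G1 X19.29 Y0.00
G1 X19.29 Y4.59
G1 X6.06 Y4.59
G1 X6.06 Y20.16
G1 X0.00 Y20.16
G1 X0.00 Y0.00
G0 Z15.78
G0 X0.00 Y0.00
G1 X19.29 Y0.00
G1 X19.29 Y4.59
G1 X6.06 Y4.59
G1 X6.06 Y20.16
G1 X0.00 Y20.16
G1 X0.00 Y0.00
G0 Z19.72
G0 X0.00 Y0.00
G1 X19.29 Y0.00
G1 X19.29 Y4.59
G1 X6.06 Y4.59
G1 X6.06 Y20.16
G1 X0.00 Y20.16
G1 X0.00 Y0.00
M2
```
solid part
  facet normal 0.0000 0.0000 -1.0000
    outer loop
      vertex 19.29 4.59 0.00
      vertex 19.29 0.00 0.00
      vertex 0.00 0.00 0.00
    endloop
  endfacet
  facet normal 0.0000 0.0000 -1.0000
    outer loop
      vertex 6.06 4.59 0.00
      vertex 19.29 4.59 0.00
      vertex 0.00 0.00 0.00
    endloop
  endfacet
  facet normal 0.0000 0.0000 -1.0000
    outer loop
      vertex 6.06 20.16 0.00
      vertex 6.06 4.59 0.00
      vertex 0.00 0.00 0.00
    endloop
  endfacet
  facet normal 0.0000 0.0000 -1.0000
    outer loop
      vertex 0.00 20.16 0.00
      vertex 6.06 20.16 0.00
      vertex 0.00 0.00 0.00
    endloop
  endfacet
  facet normal 0.0000 0.0000 1.0000
    outer loop
      vertex 0.00 0.00 19.72
      vertex 19.29 0.00 19.72
      vertex 19.29 4.59 19.72
    endloop
  endfacet
  facet normal 0.0000 0.0000 1.0000
    outer loop
      vertex 0.00 0.00 19.72
      vertex 19.29 4.59 19.72
      vertex 6.06 4.59 19.72
    endloop
  endfacet
  facet normal 0.0000 0.0000 1.0000
    outer loop
      vertex 0.00 0.00 19.72
      vertex 6.06 4.59 19.72
      vertex 6.06 20.16 19.72
    endloop
  endfacet
  facet normal 0.0000 0.0000 1.0000
    outer loop
      vertex 0.00 0.00 19.72
      vertex 6.06 20.16 19.72
      vertex 0.00 20.16 19.72
    endloop
  endfacet
  facet normal 0.0000 -1.0000 0.0000
    outer loop
      vertex 0.00 0.00 0.00
      vertex 19.29 0.00 0.00
      vertex 19.29 0.00 19.72
    endloop
  endfacet
  facet normal 0.0000 -1.0000 0.0000
    outer loop
      vertex 0.00 0.00 0.00
      vertex 19.29 0.00 19.72
      vertex 0.00 0.00 19.72
    endloop
  endfacet
  facet normal 1.0000 0.0000 0.0000
    outer loop
      vertex 19.29 0.00 0.00
      vertex 19.29 4.59 0.00
      vertex 19.29 4.59 19.72
    endloop
  endfacet
  facet normal 1.0000 0.0000 0.0000
    outer loop
      vertex 19.29 0.00 0.00
      vertex 19.29 4.59 19.72
      vertex 19.29 0.00 19.72
    endloop
  endfacet
  facet normal 0.0000 1.0000 0.0000
    outer loop
      vertex 19.29 4.59 0.00
      vertex 6.06 4.59 0.00
      vertex 6.06 4.59 19.72
    endloop
  endfacet
  facet normal 0.0000 1.0000 0.0000
    outer loop
      vertex 19.29 4.59 0.00
      vertex 6.06 4.59 19.72
      vertex 19.29 4.59 19.72
    endloop
  endfacet
  facet normal 1.0000 0.0000 0.0000
    outer loop
      vertex 6.06 4.59 0.00
      vertex 6.06 20.16 0.00
      vertex 6.06 20.16 19.72
    endloop
  endfacet
  facet normal 1.0000 0.0000 0.0000
    outer loop
      vertex 6.06 4.59 0.00
      vertex 6.06 20.16 19.72
      vertex 6.06 4.59 19.72
    endloop
  endfacet
  facet normal 0.0000 1.0000 0.0000
    outer loop
      vertex 6.06 20.16 0.00
      vertex 0.00 20.16 0.00
      vertex 0.00 20.16 19.72
    endloop
  endfacet
  facet normal 0.0000 1.0000 0.0000
    outer loop
      vertex 6.06 20.16 0.00
      vertex 0.00 20.16 19.72
      vertex 6.06 20.16 19.72
    endloop
  endfacet
  facet normal -1.0000 0.0000 0.0000
    outer loop
      vertex 0.00 20.16 0.00
      vertex 0.00 0.00 0.00
      vertex 0.00 0.00 19.72
    endloop
  endfacet
  facet normal -1.0000 0.0000 0.0000
    outer loop
      vertex 0.00 20.16 0.00
      vertex 0.00 0.00 19.72
      vertex 0.00 20.16 19.72
    endloop
  endfacet
endsolid part

The G0 Z moves step by Δz≈3.94 mm. Every layer's G1 loop is the same polygon, so the solid is a straight extrusion of it from z=0 to z≈19.7. Closing with flat bottom and top caps and triangulating gives 20 facets — an L-shaped prism: outer 19.3 × 20.2 mm, arm thicknesses ≈ 4.59 mm (horizontal) and 6.06 mm (vertical), extruded 19.7 mm in z.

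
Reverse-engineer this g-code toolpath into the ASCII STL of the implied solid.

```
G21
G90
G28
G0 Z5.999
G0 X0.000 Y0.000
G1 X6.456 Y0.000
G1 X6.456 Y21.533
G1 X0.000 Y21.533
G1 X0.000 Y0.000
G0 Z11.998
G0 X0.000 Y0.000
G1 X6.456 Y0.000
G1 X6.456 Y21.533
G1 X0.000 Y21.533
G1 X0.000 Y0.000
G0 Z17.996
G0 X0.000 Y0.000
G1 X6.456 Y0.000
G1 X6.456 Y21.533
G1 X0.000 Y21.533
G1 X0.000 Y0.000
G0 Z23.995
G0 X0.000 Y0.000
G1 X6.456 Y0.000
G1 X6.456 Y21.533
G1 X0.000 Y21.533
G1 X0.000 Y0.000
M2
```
solid part
  facet normal 0.0000 0.0000 -1.0000
    outer loop
      vertex 6.456 21.533 0.000
      vertex 6.456 0.000 0.000
      vertex 0.000 0.000 0.000
    endloop
  endfacet
  facet normal 0.0000 0.0000 -1.0000
    outer loop
      vertex 0.000 21.533 0.000
      vertex 6.456 21.533 0.000
      vertex 0.000 0.000 0.000
    endloop
  endfacet
  facet normal 0.0000 0.0000 1.0000
    outer loop
      vertex 0.000 0.000 23.995
      vertex 6.456 0.000 23.995
      vertex 6.456 21.533 23.995
    endloop
  endfacet
  facet normal 0.0000 0.0000 1.0000
    outer loop
      vertex 0.000 0.000 23.995
      vertex 6.456 21.533 23.995
      vertex 0.000 21.533 23.995
    endloop
  endfacet
  facet normal 0.0000 -1.0000 0.0000
    outer loop
      vertex 0.000 0.000 0.000
      vertex 6.456 0.000 0.000
      vertex 6.456 0.000 23.995
    endloop
  endfacet
  facet normal 0.0000 -1.0000 0.0000
    outer loop
      vertex 0.000 0.000 0.000
      vertex 6.456 0.000 23.995
      vertex 0.000 0.000 23.995
    endloop
  endfacet
  facet normal 0.0000 1.0000 0.0000
    outer loop
      vertex 6.456 21.533 23.995
      vertex 6.456 21.533 0.000
      vertex 0.000 21.533 0.000
    endloop
  endfacet
  facet normal 0.0000 1.0000 0.0000
    outer loop
      vertex 0.000 21.533 23.995
      vertex 6.456 21.533 23.995
      vertex 0.000 21.533 0.000
    endloop
  endfacet
  facet normal -1.0000 0.0000 0.0000
    outer loop
      vertex 0.000 21.533 23.995
      vertex 0.000 21.533 0.000
      vertex 0.000 0.000 0.000
    endloop
  endfacet
  facet normal -1.0000 0.0000 0.0000
    outer loop
      vertex 0.000 0.000 23.995
      vertex 0.000 21.533 23.995
      vertex 0.000 0.000 0.000
    endloop
  endfacet
  facet normal 1.0000 0.0000 0.0000
    outer loop
      vertex 6.456 0.000 0.000
      vertex 6.456 21.533 0.000
      vertex 6.456 21.533 23.995
    endloop
  endfacet
  facet normal 1.0000 0.0000 0.0000
    outer loop
      vertex 6.456 0.000 0.000
      vertex 6.456 21.533 23.995
      vertex 6.456 0.000 23.995
    endloop
  endfacet
endsolid part

The G0 Z moves step by Δz≈5.999 mm. Every layer's G1 loop is the same polygon, so the solid is a straight extrusion of it from z=0 to z≈24. Closing with flat bottom and top caps and triangulating gives 12 facets — a rectangular box, roughly 6.46 × 21.5 mm footprint and 24 mm tall.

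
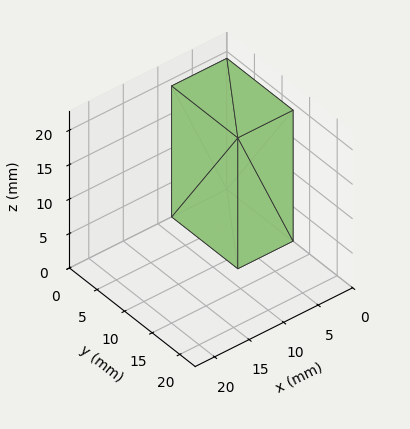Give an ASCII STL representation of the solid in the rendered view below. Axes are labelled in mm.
Reading the render: the shape is a rectangular box, roughly 8 × 12 mm footprint and 19 mm tall (dimensions read to the nearest mm from the axis ticks). For the STL, each face is triangulated and given an outward normal.

solid part
  facet normal 0.0000 0.0000 -1.0000
    outer loop
      vertex 8.00 12.00 0.00
      vertex 8.00 0.00 0.00
      vertex 0.00 0.00 0.00
    endloop
  endfacet
  facet normal 0.0000 0.0000 -1.0000
    outer loop
      vertex 0.00 12.00 0.00
      vertex 8.00 12.00 0.00
      vertex 0.00 0.00 0.00
    endloop
  endfacet
  facet normal 0.0000 0.0000 1.0000
    outer loop
      vertex 0.00 0.00 19.00
      vertex 8.00 0.00 19.00
      vertex 8.00 12.00 19.00
    endloop
  endfacet
  facet normal 0.0000 0.0000 1.0000
    outer loop
      vertex 0.00 0.00 19.00
      vertex 8.00 12.00 19.00
      vertex 0.00 12.00 19.00
    endloop
  endfacet
  facet normal 0.0000 -1.0000 0.0000
    outer loop
      vertex 0.00 0.00 0.00
      vertex 8.00 0.00 0.00
      vertex 8.00 0.00 19.00
    endloop
  endfacet
  facet normal 0.0000 -1.0000 0.0000
    outer loop
      vertex 0.00 0.00 0.00
      vertex 8.00 0.00 19.00
      vertex 0.00 0.00 19.00
    endloop
  endfacet
  facet normal 0.0000 1.0000 0.0000
    outer loop
      vertex 8.00 12.00 19.00
      vertex 8.00 12.00 0.00
      vertex 0.00 12.00 0.00
    endloop
  endfacet
  facet normal 0.0000 1.0000 0.0000
    outer loop
      vertex 0.00 12.00 19.00
      vertex 8.00 12.00 19.00
      vertex 0.00 12.00 0.00
    endloop
  endfacet
  facet normal -1.0000 0.0000 0.0000
    outer loop
      vertex 0.00 12.00 19.00
      vertex 0.00 12.00 0.00
      vertex 0.00 0.00 0.00
    endloop
  endfacet
  facet normal -1.0000 0.0000 0.0000
    outer loop
      vertex 0.00 0.00 19.00
      vertex 0.00 12.00 19.00
      vertex 0.00 0.00 0.00
    endloop
  endfacet
  facet normal 1.0000 0.0000 0.0000
    outer loop
      vertex 8.00 0.00 0.00
      vertex 8.00 12.00 0.00
      vertex 8.00 12.00 19.00
    endloop
  endfacet
  facet normal 1.0000 0.0000 0.0000
    outer loop
      vertex 8.00 0.00 0.00
      vertex 8.00 12.00 19.00
      vertex 8.00 0.00 19.00
    endloop
  endfacet
endsolid part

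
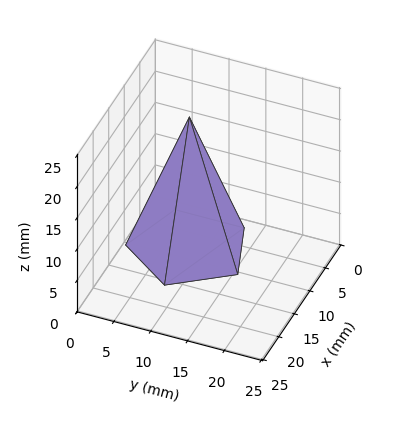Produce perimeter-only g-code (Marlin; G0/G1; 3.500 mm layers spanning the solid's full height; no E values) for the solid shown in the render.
Reading the render: the shape is a regular 5-sided pyramid, base circumscribed radius ≈ 8 mm, apex at z ≈ 21 mm (dimensions read to the nearest mm from the axis ticks). For the g-code, the solid's height is divided into equal slices at the stated Δz and each level perimeter traced with G1 moves after a G0 lift.

; perimeter-only toolpath
G21 ; units = mm
G90 ; absolute positioning
G28 ; home
; layer 1
G0 Z3.500
G0 X14.667 Y8.000
G1 X10.060 Y14.340
G1 X2.607 Y11.918
G1 X2.607 Y4.082
G1 X10.060 Y1.660
G1 X14.667 Y8.000
; layer 2
G0 Z7.000
G0 X13.333 Y8.000
G1 X9.648 Y13.072
G1 X3.685 Y11.135
G1 X3.685 Y4.865
G1 X9.648 Y2.928
G1 X13.333 Y8.000
; layer 3
G0 Z10.500
G0 X12.000 Y8.000
G1 X9.236 Y11.804
G1 X4.764 Y10.351
G1 X4.764 Y5.649
G1 X9.236 Y4.196
G1 X12.000 Y8.000
; layer 4
G0 Z14.000
G0 X10.667 Y8.000
G1 X8.824 Y10.536
G1 X5.843 Y9.567
G1 X5.843 Y6.433
G1 X8.824 Y5.464
G1 X10.667 Y8.000
; layer 5
G0 Z17.500
G0 X9.333 Y8.000
G1 X8.412 Y9.268
G1 X6.921 Y8.784
G1 X6.921 Y7.216
G1 X8.412 Y6.732
G1 X9.333 Y8.000
M2 ; end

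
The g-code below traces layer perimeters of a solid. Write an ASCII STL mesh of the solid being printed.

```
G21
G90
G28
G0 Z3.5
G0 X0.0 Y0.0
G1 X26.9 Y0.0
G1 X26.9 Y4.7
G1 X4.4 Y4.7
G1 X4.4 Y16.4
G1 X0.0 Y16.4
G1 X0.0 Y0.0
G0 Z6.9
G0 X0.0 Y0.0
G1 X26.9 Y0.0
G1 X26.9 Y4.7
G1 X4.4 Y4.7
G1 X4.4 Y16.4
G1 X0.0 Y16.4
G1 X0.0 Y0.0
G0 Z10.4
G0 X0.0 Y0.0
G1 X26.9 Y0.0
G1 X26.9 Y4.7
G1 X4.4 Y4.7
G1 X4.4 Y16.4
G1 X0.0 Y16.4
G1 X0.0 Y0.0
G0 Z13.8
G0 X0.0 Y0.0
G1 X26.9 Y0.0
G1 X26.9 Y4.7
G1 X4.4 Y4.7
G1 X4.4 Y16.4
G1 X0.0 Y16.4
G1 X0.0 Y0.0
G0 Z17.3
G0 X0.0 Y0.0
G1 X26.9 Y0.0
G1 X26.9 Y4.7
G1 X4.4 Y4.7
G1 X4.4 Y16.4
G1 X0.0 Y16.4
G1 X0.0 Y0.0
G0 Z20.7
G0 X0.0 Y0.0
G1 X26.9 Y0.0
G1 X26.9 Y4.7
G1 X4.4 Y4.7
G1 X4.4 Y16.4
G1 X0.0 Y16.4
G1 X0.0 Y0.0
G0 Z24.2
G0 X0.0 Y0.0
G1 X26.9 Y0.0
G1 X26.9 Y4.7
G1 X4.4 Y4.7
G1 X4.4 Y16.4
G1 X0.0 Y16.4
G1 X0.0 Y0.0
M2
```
solid part
  facet normal 0.0000 0.0000 -1.0000
    outer loop
      vertex 26.9 4.7 0.0
      vertex 26.9 0.0 0.0
      vertex 0.0 0.0 0.0
    endloop
  endfacet
  facet normal 0.0000 0.0000 -1.0000
    outer loop
      vertex 4.4 4.7 0.0
      vertex 26.9 4.7 0.0
      vertex 0.0 0.0 0.0
    endloop
  endfacet
  facet normal 0.0000 0.0000 -1.0000
    outer loop
      vertex 4.4 16.4 0.0
      vertex 4.4 4.7 0.0
      vertex 0.0 0.0 0.0
    endloop
  endfacet
  facet normal 0.0000 0.0000 -1.0000
    outer loop
      vertex 0.0 16.4 0.0
      vertex 4.4 16.4 0.0
      vertex 0.0 0.0 0.0
    endloop
  endfacet
  facet normal 0.0000 0.0000 1.0000
    outer loop
      vertex 0.0 0.0 24.2
      vertex 26.9 0.0 24.2
      vertex 26.9 4.7 24.2
    endloop
  endfacet
  facet normal 0.0000 0.0000 1.0000
    outer loop
      vertex 0.0 0.0 24.2
      vertex 26.9 4.7 24.2
      vertex 4.4 4.7 24.2
    endloop
  endfacet
  facet normal 0.0000 0.0000 1.0000
    outer loop
      vertex 0.0 0.0 24.2
      vertex 4.4 4.7 24.2
      vertex 4.4 16.4 24.2
    endloop
  endfacet
  facet normal 0.0000 0.0000 1.0000
    outer loop
      vertex 0.0 0.0 24.2
      vertex 4.4 16.4 24.2
      vertex 0.0 16.4 24.2
    endloop
  endfacet
  facet normal 0.0000 -1.0000 0.0000
    outer loop
      vertex 0.0 0.0 0.0
      vertex 26.9 0.0 0.0
      vertex 26.9 0.0 24.2
    endloop
  endfacet
  facet normal 0.0000 -1.0000 0.0000
    outer loop
      vertex 0.0 0.0 0.0
      vertex 26.9 0.0 24.2
      vertex 0.0 0.0 24.2
    endloop
  endfacet
  facet normal 1.0000 0.0000 0.0000
    outer loop
      vertex 26.9 0.0 0.0
      vertex 26.9 4.7 0.0
      vertex 26.9 4.7 24.2
    endloop
  endfacet
  facet normal 1.0000 0.0000 0.0000
    outer loop
      vertex 26.9 0.0 0.0
      vertex 26.9 4.7 24.2
      vertex 26.9 0.0 24.2
    endloop
  endfacet
  facet normal 0.0000 1.0000 0.0000
    outer loop
      vertex 26.9 4.7 0.0
      vertex 4.4 4.7 0.0
      vertex 4.4 4.7 24.2
    endloop
  endfacet
  facet normal 0.0000 1.0000 0.0000
    outer loop
      vertex 26.9 4.7 0.0
      vertex 4.4 4.7 24.2
      vertex 26.9 4.7 24.2
    endloop
  endfacet
  facet normal 1.0000 0.0000 0.0000
    outer loop
      vertex 4.4 4.7 0.0
      vertex 4.4 16.4 0.0
      vertex 4.4 16.4 24.2
    endloop
  endfacet
  facet normal 1.0000 0.0000 0.0000
    outer loop
      vertex 4.4 4.7 0.0
      vertex 4.4 16.4 24.2
      vertex 4.4 4.7 24.2
    endloop
  endfacet
  facet normal 0.0000 1.0000 0.0000
    outer loop
      vertex 4.4 16.4 0.0
      vertex 0.0 16.4 0.0
      vertex 0.0 16.4 24.2
    endloop
  endfacet
  facet normal 0.0000 1.0000 0.0000
    outer loop
      vertex 4.4 16.4 0.0
      vertex 0.0 16.4 24.2
      vertex 4.4 16.4 24.2
    endloop
  endfacet
  facet normal -1.0000 0.0000 0.0000
    outer loop
      vertex 0.0 16.4 0.0
      vertex 0.0 0.0 0.0
      vertex 0.0 0.0 24.2
    endloop
  endfacet
  facet normal -1.0000 0.0000 0.0000
    outer loop
      vertex 0.0 16.4 0.0
      vertex 0.0 0.0 24.2
      vertex 0.0 16.4 24.2
    endloop
  endfacet
endsolid part

The G0 Z moves step by Δz≈3.5 mm. Every layer's G1 loop is the same polygon, so the solid is a straight extrusion of it from z=0 to z≈24.2. Closing with flat bottom and top caps and triangulating gives 20 facets — an L-shaped prism: outer 26.9 × 16.4 mm, arm thicknesses ≈ 4.7 mm (horizontal) and 4.4 mm (vertical), extruded 24.2 mm in z.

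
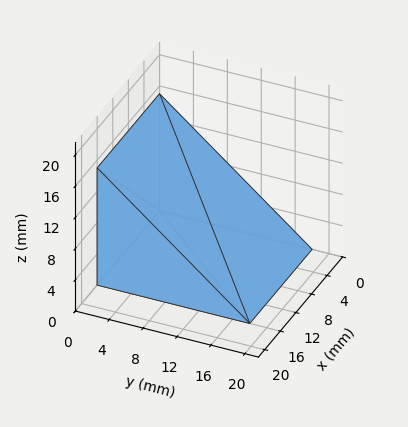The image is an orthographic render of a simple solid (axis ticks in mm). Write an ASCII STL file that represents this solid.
Reading the render: the shape is a wedge (ramp): 16 × 18 mm base, rising to 15 mm along the y=0 edge and sloping linearly to z=0 at y=18 (dimensions read to the nearest mm from the axis ticks). For the STL, each face is triangulated and given an outward normal.

solid part
  facet normal 0.0000 0.0000 -1.0000
    outer loop
      vertex 16.00 18.00 0.00
      vertex 16.00 0.00 0.00
      vertex 0.00 0.00 0.00
    endloop
  endfacet
  facet normal 0.0000 0.0000 -1.0000
    outer loop
      vertex 0.00 18.00 0.00
      vertex 16.00 18.00 0.00
      vertex 0.00 0.00 0.00
    endloop
  endfacet
  facet normal 0.0000 -1.0000 0.0000
    outer loop
      vertex 0.00 0.00 0.00
      vertex 16.00 0.00 0.00
      vertex 16.00 0.00 15.00
    endloop
  endfacet
  facet normal 0.0000 -1.0000 0.0000
    outer loop
      vertex 0.00 0.00 0.00
      vertex 16.00 0.00 15.00
      vertex 0.00 0.00 15.00
    endloop
  endfacet
  facet normal 0.0000 0.6402 0.7682
    outer loop
      vertex 0.00 0.00 15.00
      vertex 16.00 0.00 15.00
      vertex 16.00 18.00 0.00
    endloop
  endfacet
  facet normal 0.0000 0.6402 0.7682
    outer loop
      vertex 0.00 0.00 15.00
      vertex 16.00 18.00 0.00
      vertex 0.00 18.00 0.00
    endloop
  endfacet
  facet normal -1.0000 0.0000 0.0000
    outer loop
      vertex 0.00 0.00 15.00
      vertex 0.00 18.00 0.00
      vertex 0.00 0.00 0.00
    endloop
  endfacet
  facet normal 1.0000 0.0000 0.0000
    outer loop
      vertex 16.00 0.00 0.00
      vertex 16.00 18.00 0.00
      vertex 16.00 0.00 15.00
    endloop
  endfacet
endsolid part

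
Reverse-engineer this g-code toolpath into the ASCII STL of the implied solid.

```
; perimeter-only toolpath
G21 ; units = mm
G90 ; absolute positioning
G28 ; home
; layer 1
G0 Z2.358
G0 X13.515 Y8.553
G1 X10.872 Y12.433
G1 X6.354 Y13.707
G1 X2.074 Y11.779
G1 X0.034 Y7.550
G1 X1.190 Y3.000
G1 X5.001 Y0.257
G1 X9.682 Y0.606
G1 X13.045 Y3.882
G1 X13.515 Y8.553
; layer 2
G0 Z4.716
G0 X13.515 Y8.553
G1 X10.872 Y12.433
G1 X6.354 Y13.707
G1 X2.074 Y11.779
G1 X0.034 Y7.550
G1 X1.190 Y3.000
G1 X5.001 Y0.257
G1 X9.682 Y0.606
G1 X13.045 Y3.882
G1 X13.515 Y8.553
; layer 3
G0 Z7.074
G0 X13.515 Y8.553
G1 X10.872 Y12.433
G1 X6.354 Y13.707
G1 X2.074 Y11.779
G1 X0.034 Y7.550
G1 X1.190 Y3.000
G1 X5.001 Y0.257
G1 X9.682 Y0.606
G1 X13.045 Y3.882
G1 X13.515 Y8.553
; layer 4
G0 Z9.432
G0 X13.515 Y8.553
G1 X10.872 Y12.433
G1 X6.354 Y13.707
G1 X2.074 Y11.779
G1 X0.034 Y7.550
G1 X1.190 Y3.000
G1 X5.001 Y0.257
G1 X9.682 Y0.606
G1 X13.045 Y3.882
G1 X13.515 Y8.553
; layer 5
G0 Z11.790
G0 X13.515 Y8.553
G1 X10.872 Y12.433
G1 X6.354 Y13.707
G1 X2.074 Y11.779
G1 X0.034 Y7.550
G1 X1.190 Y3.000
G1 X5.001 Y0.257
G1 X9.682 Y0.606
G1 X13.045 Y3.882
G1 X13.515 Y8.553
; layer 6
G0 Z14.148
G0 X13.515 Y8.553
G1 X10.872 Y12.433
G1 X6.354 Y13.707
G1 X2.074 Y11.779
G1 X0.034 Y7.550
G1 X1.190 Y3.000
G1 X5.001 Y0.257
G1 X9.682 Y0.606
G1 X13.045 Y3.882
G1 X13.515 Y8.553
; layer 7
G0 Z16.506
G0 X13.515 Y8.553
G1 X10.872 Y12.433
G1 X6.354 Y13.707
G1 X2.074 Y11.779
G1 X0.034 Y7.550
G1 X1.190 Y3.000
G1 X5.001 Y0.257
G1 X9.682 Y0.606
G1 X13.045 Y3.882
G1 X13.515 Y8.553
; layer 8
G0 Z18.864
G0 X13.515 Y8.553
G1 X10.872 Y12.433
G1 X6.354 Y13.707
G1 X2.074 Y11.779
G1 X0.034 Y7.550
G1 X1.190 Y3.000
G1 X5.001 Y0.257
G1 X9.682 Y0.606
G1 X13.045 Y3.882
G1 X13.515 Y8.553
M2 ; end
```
solid part
  facet normal 0.0000 0.0000 -1.0000
    outer loop
      vertex 6.354 13.707 0.000
      vertex 10.872 12.433 0.000
      vertex 13.515 8.553 0.000
    endloop
  endfacet
  facet normal 0.0000 0.0000 -1.0000
    outer loop
      vertex 2.074 11.779 0.000
      vertex 6.354 13.707 0.000
      vertex 13.515 8.553 0.000
    endloop
  endfacet
  facet normal 0.0000 0.0000 -1.0000
    outer loop
      vertex 0.034 7.550 0.000
      vertex 2.074 11.779 0.000
      vertex 13.515 8.553 0.000
    endloop
  endfacet
  facet normal 0.0000 0.0000 -1.0000
    outer loop
      vertex 1.190 3.000 0.000
      vertex 0.034 7.550 0.000
      vertex 13.515 8.553 0.000
    endloop
  endfacet
  facet normal 0.0000 0.0000 -1.0000
    outer loop
      vertex 5.001 0.257 0.000
      vertex 1.190 3.000 0.000
      vertex 13.515 8.553 0.000
    endloop
  endfacet
  facet normal 0.0000 0.0000 -1.0000
    outer loop
      vertex 9.682 0.606 0.000
      vertex 5.001 0.257 0.000
      vertex 13.515 8.553 0.000
    endloop
  endfacet
  facet normal 0.0000 0.0000 -1.0000
    outer loop
      vertex 13.045 3.882 0.000
      vertex 9.682 0.606 0.000
      vertex 13.515 8.553 0.000
    endloop
  endfacet
  facet normal 0.0000 0.0000 1.0000
    outer loop
      vertex 13.515 8.553 18.864
      vertex 10.872 12.433 18.864
      vertex 6.354 13.707 18.864
    endloop
  endfacet
  facet normal 0.0000 0.0000 1.0000
    outer loop
      vertex 13.515 8.553 18.864
      vertex 6.354 13.707 18.864
      vertex 2.074 11.779 18.864
    endloop
  endfacet
  facet normal 0.0000 0.0000 1.0000
    outer loop
      vertex 13.515 8.553 18.864
      vertex 2.074 11.779 18.864
      vertex 0.034 7.550 18.864
    endloop
  endfacet
  facet normal 0.0000 0.0000 1.0000
    outer loop
      vertex 13.515 8.553 18.864
      vertex 0.034 7.550 18.864
      vertex 1.190 3.000 18.864
    endloop
  endfacet
  facet normal 0.0000 0.0000 1.0000
    outer loop
      vertex 13.515 8.553 18.864
      vertex 1.190 3.000 18.864
      vertex 5.001 0.257 18.864
    endloop
  endfacet
  facet normal 0.0000 0.0000 1.0000
    outer loop
      vertex 13.515 8.553 18.864
      vertex 5.001 0.257 18.864
      vertex 9.682 0.606 18.864
    endloop
  endfacet
  facet normal 0.0000 0.0000 1.0000
    outer loop
      vertex 13.515 8.553 18.864
      vertex 9.682 0.606 18.864
      vertex 13.045 3.882 18.864
    endloop
  endfacet
  facet normal 0.8265 0.5630 0.0000
    outer loop
      vertex 13.515 8.553 0.000
      vertex 10.872 12.433 0.000
      vertex 10.872 12.433 18.864
    endloop
  endfacet
  facet normal 0.8265 0.5630 0.0000
    outer loop
      vertex 13.515 8.553 0.000
      vertex 10.872 12.433 18.864
      vertex 13.515 8.553 18.864
    endloop
  endfacet
  facet normal 0.2714 0.9625 0.0000
    outer loop
      vertex 10.872 12.433 0.000
      vertex 6.354 13.707 0.000
      vertex 6.354 13.707 18.864
    endloop
  endfacet
  facet normal 0.2714 0.9625 0.0000
    outer loop
      vertex 10.872 12.433 0.000
      vertex 6.354 13.707 18.864
      vertex 10.872 12.433 18.864
    endloop
  endfacet
  facet normal -0.4107 0.9118 0.0000
    outer loop
      vertex 6.354 13.707 0.000
      vertex 2.074 11.779 0.000
      vertex 2.074 11.779 18.864
    endloop
  endfacet
  facet normal -0.4107 0.9118 0.0000
    outer loop
      vertex 6.354 13.707 0.000
      vertex 2.074 11.779 18.864
      vertex 6.354 13.707 18.864
    endloop
  endfacet
  facet normal -0.9007 0.4345 0.0000
    outer loop
      vertex 2.074 11.779 0.000
      vertex 0.034 7.550 0.000
      vertex 0.034 7.550 18.864
    endloop
  endfacet
  facet normal -0.9007 0.4345 0.0000
    outer loop
      vertex 2.074 11.779 0.000
      vertex 0.034 7.550 18.864
      vertex 2.074 11.779 18.864
    endloop
  endfacet
  facet normal -0.9692 -0.2462 0.0000
    outer loop
      vertex 0.034 7.550 0.000
      vertex 1.190 3.000 0.000
      vertex 1.190 3.000 18.864
    endloop
  endfacet
  facet normal -0.9692 -0.2462 0.0000
    outer loop
      vertex 0.034 7.550 0.000
      vertex 1.190 3.000 18.864
      vertex 0.034 7.550 18.864
    endloop
  endfacet
  facet normal -0.5842 -0.8116 0.0000
    outer loop
      vertex 1.190 3.000 0.000
      vertex 5.001 0.257 0.000
      vertex 5.001 0.257 18.864
    endloop
  endfacet
  facet normal -0.5842 -0.8116 0.0000
    outer loop
      vertex 1.190 3.000 0.000
      vertex 5.001 0.257 18.864
      vertex 1.190 3.000 18.864
    endloop
  endfacet
  facet normal 0.0744 -0.9972 0.0000
    outer loop
      vertex 5.001 0.257 0.000
      vertex 9.682 0.606 0.000
      vertex 9.682 0.606 18.864
    endloop
  endfacet
  facet normal 0.0744 -0.9972 0.0000
    outer loop
      vertex 5.001 0.257 0.000
      vertex 9.682 0.606 18.864
      vertex 5.001 0.257 18.864
    endloop
  endfacet
  facet normal 0.6978 -0.7163 0.0000
    outer loop
      vertex 9.682 0.606 0.000
      vertex 13.045 3.882 0.000
      vertex 13.045 3.882 18.864
    endloop
  endfacet
  facet normal 0.6978 -0.7163 0.0000
    outer loop
      vertex 9.682 0.606 0.000
      vertex 13.045 3.882 18.864
      vertex 9.682 0.606 18.864
    endloop
  endfacet
  facet normal 0.9950 -0.1001 0.0000
    outer loop
      vertex 13.045 3.882 0.000
      vertex 13.515 8.553 0.000
      vertex 13.515 8.553 18.864
    endloop
  endfacet
  facet normal 0.9950 -0.1001 0.0000
    outer loop
      vertex 13.045 3.882 0.000
      vertex 13.515 8.553 18.864
      vertex 13.045 3.882 18.864
    endloop
  endfacet
endsolid part

The G0 Z moves step by Δz≈2.358 mm. Every layer's G1 loop is the same polygon, so the solid is a straight extrusion of it from z=0 to z≈18.9. Closing with flat bottom and top caps and triangulating gives 32 facets — a regular 9-sided prism (a cylinder approximated with 9 flat sides), circumscribed radius ≈ 6.86 mm, height ≈ 18.9 mm.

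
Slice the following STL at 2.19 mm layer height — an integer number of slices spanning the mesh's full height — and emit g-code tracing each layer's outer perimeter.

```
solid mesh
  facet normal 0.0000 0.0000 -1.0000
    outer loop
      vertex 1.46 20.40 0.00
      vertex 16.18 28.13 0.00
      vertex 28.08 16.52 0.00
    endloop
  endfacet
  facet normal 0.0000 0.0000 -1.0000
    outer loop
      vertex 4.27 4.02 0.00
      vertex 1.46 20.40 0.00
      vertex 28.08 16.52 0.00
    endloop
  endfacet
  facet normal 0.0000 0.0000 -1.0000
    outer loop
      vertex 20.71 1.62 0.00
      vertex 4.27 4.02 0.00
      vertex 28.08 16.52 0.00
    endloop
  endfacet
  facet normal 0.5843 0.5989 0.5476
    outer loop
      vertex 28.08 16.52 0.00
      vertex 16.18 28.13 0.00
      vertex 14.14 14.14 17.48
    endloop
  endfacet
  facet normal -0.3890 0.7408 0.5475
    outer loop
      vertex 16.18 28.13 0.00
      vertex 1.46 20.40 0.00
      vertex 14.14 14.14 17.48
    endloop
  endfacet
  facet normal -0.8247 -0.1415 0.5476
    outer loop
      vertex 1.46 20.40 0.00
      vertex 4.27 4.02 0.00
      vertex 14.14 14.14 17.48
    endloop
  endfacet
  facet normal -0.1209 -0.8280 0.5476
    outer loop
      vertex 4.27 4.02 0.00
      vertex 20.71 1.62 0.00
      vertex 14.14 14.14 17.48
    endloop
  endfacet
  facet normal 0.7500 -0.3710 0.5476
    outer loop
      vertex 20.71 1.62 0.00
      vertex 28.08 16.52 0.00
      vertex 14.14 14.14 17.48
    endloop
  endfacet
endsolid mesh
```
; perimeter-only toolpath
G21 ; units = mm
G90 ; absolute positioning
G28 ; home
; layer 1
G0 Z2.19
G0 X26.34 Y16.22
G1 X15.92 Y26.38
G1 X3.04 Y19.62
G1 X5.50 Y5.29
G1 X19.89 Y3.19
G1 X26.34 Y16.22
; layer 2
G0 Z4.37
G0 X24.59 Y15.93
G1 X15.67 Y24.63
G1 X4.63 Y18.84
G1 X6.74 Y6.55
G1 X19.07 Y4.75
G1 X24.59 Y15.93
; layer 3
G0 Z6.55
G0 X22.85 Y15.63
G1 X15.42 Y22.88
G1 X6.21 Y18.05
G1 X7.97 Y7.81
G1 X18.25 Y6.32
G1 X22.85 Y15.63
; layer 4
G0 Z8.74
G0 X21.11 Y15.33
G1 X15.16 Y21.13
G1 X7.80 Y17.27
G1 X9.21 Y9.08
G1 X17.43 Y7.88
G1 X21.11 Y15.33
; layer 5
G0 Z10.93
G0 X19.37 Y15.03
G1 X14.91 Y19.39
G1 X9.38 Y16.49
G1 X10.44 Y10.35
G1 X16.60 Y9.45
G1 X19.37 Y15.03
; layer 6
G0 Z13.11
G0 X17.62 Y14.73
G1 X14.65 Y17.64
G1 X10.97 Y15.71
G1 X11.67 Y11.61
G1 X15.78 Y11.01
G1 X17.62 Y14.73
; layer 7
G0 Z15.29
G0 X15.88 Y14.44
G1 X14.39 Y15.89
G1 X12.55 Y14.92
G1 X12.91 Y12.88
G1 X14.96 Y12.58
G1 X15.88 Y14.44
M2 ; end

The solid is a regular 5-sided pyramid, base circumscribed radius ≈ 14.1 mm, apex at z ≈ 17.5 mm. Slicing at Δz = 2.19 mm — 8 equal slices spanning the solid's height, so layer i sits at z = i·h/8 — gives 7 non-empty perimeters. Each is a 5-segment closed polygon; G0 lifts to the layer z and rapids to the start vertex, then G1 traces the edges. The cross-section shrinks linearly with z (the slice at the apex is degenerate and omitted).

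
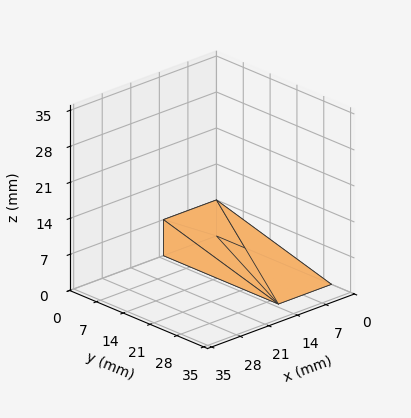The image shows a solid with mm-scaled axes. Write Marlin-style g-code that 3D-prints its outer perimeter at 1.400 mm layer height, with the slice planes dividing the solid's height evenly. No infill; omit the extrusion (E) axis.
Reading the render: the shape is a wedge (ramp): 13 × 30 mm base, rising to 7 mm along the y=0 edge and sloping linearly to z=0 at y=30 (dimensions read to the nearest mm from the axis ticks). For the g-code, the solid's height is divided into equal slices at the stated Δz and each level perimeter traced with G1 moves after a G0 lift.

; perimeter-only toolpath
G21 ; units = mm
G90 ; absolute positioning
G28 ; home
; layer 1
G0 Z1.400
G0 X0.000 Y0.000
G1 X13.000 Y0.000
G1 X13.000 Y24.000
G1 X0.000 Y24.000
G1 X0.000 Y0.000
; layer 2
G0 Z2.800
G0 X0.000 Y0.000
G1 X13.000 Y0.000
G1 X13.000 Y18.000
G1 X0.000 Y18.000
G1 X0.000 Y0.000
; layer 3
G0 Z4.200
G0 X0.000 Y0.000
G1 X13.000 Y0.000
G1 X13.000 Y12.000
G1 X0.000 Y12.000
G1 X0.000 Y0.000
; layer 4
G0 Z5.600
G0 X0.000 Y0.000
G1 X13.000 Y0.000
G1 X13.000 Y6.000
G1 X0.000 Y6.000
G1 X0.000 Y0.000
M2 ; end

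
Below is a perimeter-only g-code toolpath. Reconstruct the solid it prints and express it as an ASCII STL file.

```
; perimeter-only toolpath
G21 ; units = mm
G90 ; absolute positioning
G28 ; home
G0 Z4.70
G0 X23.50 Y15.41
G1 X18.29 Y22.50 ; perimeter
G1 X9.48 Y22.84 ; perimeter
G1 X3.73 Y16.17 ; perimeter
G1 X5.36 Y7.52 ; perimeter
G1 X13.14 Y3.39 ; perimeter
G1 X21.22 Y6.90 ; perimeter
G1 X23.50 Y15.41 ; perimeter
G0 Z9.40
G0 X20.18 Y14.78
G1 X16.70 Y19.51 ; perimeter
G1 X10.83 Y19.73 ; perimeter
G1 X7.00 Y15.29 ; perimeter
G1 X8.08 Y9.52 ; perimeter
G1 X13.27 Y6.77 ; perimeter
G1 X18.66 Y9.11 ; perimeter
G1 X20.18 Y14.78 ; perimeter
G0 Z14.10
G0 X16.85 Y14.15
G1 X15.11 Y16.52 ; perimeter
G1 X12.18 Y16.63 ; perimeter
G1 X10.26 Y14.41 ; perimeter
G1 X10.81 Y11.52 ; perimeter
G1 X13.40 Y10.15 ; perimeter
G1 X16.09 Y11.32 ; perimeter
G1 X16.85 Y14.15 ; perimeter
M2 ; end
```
solid part
  facet normal 0.0000 0.0000 -1.0000
    outer loop
      vertex 8.13 25.94 0.00
      vertex 19.87 25.49 0.00
      vertex 26.83 16.03 0.00
    endloop
  endfacet
  facet normal 0.0000 0.0000 -1.0000
    outer loop
      vertex 0.46 17.05 0.00
      vertex 8.13 25.94 0.00
      vertex 26.83 16.03 0.00
    endloop
  endfacet
  facet normal 0.0000 0.0000 -1.0000
    outer loop
      vertex 2.64 5.51 0.00
      vertex 0.46 17.05 0.00
      vertex 26.83 16.03 0.00
    endloop
  endfacet
  facet normal 0.0000 0.0000 -1.0000
    outer loop
      vertex 13.01 0.01 0.00
      vertex 2.64 5.51 0.00
      vertex 26.83 16.03 0.00
    endloop
  endfacet
  facet normal 0.0000 0.0000 -1.0000
    outer loop
      vertex 23.78 4.69 0.00
      vertex 13.01 0.01 0.00
      vertex 26.83 16.03 0.00
    endloop
  endfacet
  facet normal 0.6758 0.4972 0.5442
    outer loop
      vertex 26.83 16.03 0.00
      vertex 19.87 25.49 0.00
      vertex 13.53 13.53 18.80
    endloop
  endfacet
  facet normal 0.0321 0.8384 0.5442
    outer loop
      vertex 19.87 25.49 0.00
      vertex 8.13 25.94 0.00
      vertex 13.53 13.53 18.80
    endloop
  endfacet
  facet normal -0.6352 0.5480 0.5442
    outer loop
      vertex 8.13 25.94 0.00
      vertex 0.46 17.05 0.00
      vertex 13.53 13.53 18.80
    endloop
  endfacet
  facet normal -0.8245 -0.1558 0.5440
    outer loop
      vertex 0.46 17.05 0.00
      vertex 2.64 5.51 0.00
      vertex 13.53 13.53 18.80
    endloop
  endfacet
  facet normal -0.3932 -0.7413 0.5440
    outer loop
      vertex 2.64 5.51 0.00
      vertex 13.01 0.01 0.00
      vertex 13.53 13.53 18.80
    endloop
  endfacet
  facet normal 0.3344 -0.7695 0.5441
    outer loop
      vertex 13.01 0.01 0.00
      vertex 23.78 4.69 0.00
      vertex 13.53 13.53 18.80
    endloop
  endfacet
  facet normal 0.8102 -0.2179 0.5442
    outer loop
      vertex 23.78 4.69 0.00
      vertex 26.83 16.03 0.00
      vertex 13.53 13.53 18.80
    endloop
  endfacet
endsolid part

The G0 Z moves step by Δz≈4.70 mm. The G1 loops shrink linearly with z, so the solid tapers from its base footprint up to z≈18.8. Closing with a flat bottom cap and the tapered top and triangulating gives 12 facets — a regular 7-sided pyramid, base circumscribed radius ≈ 13.5 mm, apex at z ≈ 18.8 mm.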